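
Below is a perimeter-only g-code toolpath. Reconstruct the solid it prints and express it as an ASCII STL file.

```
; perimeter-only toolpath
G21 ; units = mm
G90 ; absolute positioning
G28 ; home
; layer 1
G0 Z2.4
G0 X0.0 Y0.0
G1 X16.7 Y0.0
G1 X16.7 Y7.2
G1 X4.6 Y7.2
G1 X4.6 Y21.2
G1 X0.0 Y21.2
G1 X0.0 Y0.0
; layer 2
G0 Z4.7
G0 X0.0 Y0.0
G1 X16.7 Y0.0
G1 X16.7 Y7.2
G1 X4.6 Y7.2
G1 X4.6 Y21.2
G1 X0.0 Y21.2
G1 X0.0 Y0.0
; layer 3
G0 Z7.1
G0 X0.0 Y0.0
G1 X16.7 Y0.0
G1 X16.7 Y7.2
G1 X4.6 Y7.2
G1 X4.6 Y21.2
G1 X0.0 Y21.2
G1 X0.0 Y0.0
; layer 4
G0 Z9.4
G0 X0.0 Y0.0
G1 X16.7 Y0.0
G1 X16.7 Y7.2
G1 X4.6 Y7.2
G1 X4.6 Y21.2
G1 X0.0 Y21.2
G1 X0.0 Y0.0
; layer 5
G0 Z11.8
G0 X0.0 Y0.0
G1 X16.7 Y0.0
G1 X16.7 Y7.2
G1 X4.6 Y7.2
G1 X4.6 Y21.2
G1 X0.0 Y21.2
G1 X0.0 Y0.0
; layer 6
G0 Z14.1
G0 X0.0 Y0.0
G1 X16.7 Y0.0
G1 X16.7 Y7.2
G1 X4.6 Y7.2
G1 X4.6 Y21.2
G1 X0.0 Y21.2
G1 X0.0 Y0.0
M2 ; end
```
solid part
  facet normal 0.0000 0.0000 -1.0000
    outer loop
      vertex 16.7 7.2 0.0
      vertex 16.7 0.0 0.0
      vertex 0.0 0.0 0.0
    endloop
  endfacet
  facet normal 0.0000 0.0000 -1.0000
    outer loop
      vertex 4.6 7.2 0.0
      vertex 16.7 7.2 0.0
      vertex 0.0 0.0 0.0
    endloop
  endfacet
  facet normal 0.0000 0.0000 -1.0000
    outer loop
      vertex 4.6 21.2 0.0
      vertex 4.6 7.2 0.0
      vertex 0.0 0.0 0.0
    endloop
  endfacet
  facet normal 0.0000 0.0000 -1.0000
    outer loop
      vertex 0.0 21.2 0.0
      vertex 4.6 21.2 0.0
      vertex 0.0 0.0 0.0
    endloop
  endfacet
  facet normal 0.0000 0.0000 1.0000
    outer loop
      vertex 0.0 0.0 14.1
      vertex 16.7 0.0 14.1
      vertex 16.7 7.2 14.1
    endloop
  endfacet
  facet normal 0.0000 0.0000 1.0000
    outer loop
      vertex 0.0 0.0 14.1
      vertex 16.7 7.2 14.1
      vertex 4.6 7.2 14.1
    endloop
  endfacet
  facet normal 0.0000 0.0000 1.0000
    outer loop
      vertex 0.0 0.0 14.1
      vertex 4.6 7.2 14.1
      vertex 4.6 21.2 14.1
    endloop
  endfacet
  facet normal 0.0000 0.0000 1.0000
    outer loop
      vertex 0.0 0.0 14.1
      vertex 4.6 21.2 14.1
      vertex 0.0 21.2 14.1
    endloop
  endfacet
  facet normal 0.0000 -1.0000 0.0000
    outer loop
      vertex 0.0 0.0 0.0
      vertex 16.7 0.0 0.0
      vertex 16.7 0.0 14.1
    endloop
  endfacet
  facet normal 0.0000 -1.0000 0.0000
    outer loop
      vertex 0.0 0.0 0.0
      vertex 16.7 0.0 14.1
      vertex 0.0 0.0 14.1
    endloop
  endfacet
  facet normal 1.0000 0.0000 0.0000
    outer loop
      vertex 16.7 0.0 0.0
      vertex 16.7 7.2 0.0
      vertex 16.7 7.2 14.1
    endloop
  endfacet
  facet normal 1.0000 0.0000 0.0000
    outer loop
      vertex 16.7 0.0 0.0
      vertex 16.7 7.2 14.1
      vertex 16.7 0.0 14.1
    endloop
  endfacet
  facet normal 0.0000 1.0000 0.0000
    outer loop
      vertex 16.7 7.2 0.0
      vertex 4.6 7.2 0.0
      vertex 4.6 7.2 14.1
    endloop
  endfacet
  facet normal 0.0000 1.0000 0.0000
    outer loop
      vertex 16.7 7.2 0.0
      vertex 4.6 7.2 14.1
      vertex 16.7 7.2 14.1
    endloop
  endfacet
  facet normal 1.0000 0.0000 0.0000
    outer loop
      vertex 4.6 7.2 0.0
      vertex 4.6 21.2 0.0
      vertex 4.6 21.2 14.1
    endloop
  endfacet
  facet normal 1.0000 0.0000 0.0000
    outer loop
      vertex 4.6 7.2 0.0
      vertex 4.6 21.2 14.1
      vertex 4.6 7.2 14.1
    endloop
  endfacet
  facet normal 0.0000 1.0000 0.0000
    outer loop
      vertex 4.6 21.2 0.0
      vertex 0.0 21.2 0.0
      vertex 0.0 21.2 14.1
    endloop
  endfacet
  facet normal 0.0000 1.0000 0.0000
    outer loop
      vertex 4.6 21.2 0.0
      vertex 0.0 21.2 14.1
      vertex 4.6 21.2 14.1
    endloop
  endfacet
  facet normal -1.0000 0.0000 0.0000
    outer loop
      vertex 0.0 21.2 0.0
      vertex 0.0 0.0 0.0
      vertex 0.0 0.0 14.1
    endloop
  endfacet
  facet normal -1.0000 0.0000 0.0000
    outer loop
      vertex 0.0 21.2 0.0
      vertex 0.0 0.0 14.1
      vertex 0.0 21.2 14.1
    endloop
  endfacet
endsolid part

The G0 Z moves step by Δz≈2.4 mm. Every layer's G1 loop is the same polygon, so the solid is a straight extrusion of it from z=0 to z≈14.1. Closing with flat bottom and top caps and triangulating gives 20 facets — an L-shaped prism: outer 16.7 × 21.2 mm, arm thicknesses ≈ 7.2 mm (horizontal) and 4.6 mm (vertical), extruded 14.1 mm in z.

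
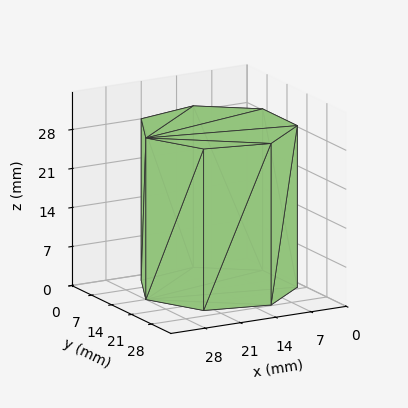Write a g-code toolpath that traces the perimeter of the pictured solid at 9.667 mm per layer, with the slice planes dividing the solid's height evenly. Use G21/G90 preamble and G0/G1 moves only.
Reading the render: the shape is a regular 7-sided prism (a cylinder approximated with 7 flat sides), circumscribed radius ≈ 14 mm, height ≈ 29 mm (dimensions read to the nearest mm from the axis ticks). For the g-code, the solid's height is divided into equal slices at the stated Δz and each level perimeter traced with G1 moves after a G0 lift.

; perimeter-only toolpath
G21 ; units = mm
G90 ; absolute positioning
G28 ; home
; layer 1
G0 Z9.667
G0 X28.000 Y14.000
G1 X22.729 Y24.946
G1 X10.885 Y27.649
G1 X1.386 Y20.074
G1 X1.386 Y7.926
G1 X10.885 Y0.351
G1 X22.729 Y3.054
G1 X28.000 Y14.000
; layer 2
G0 Z19.333
G0 X28.000 Y14.000
G1 X22.729 Y24.946
G1 X10.885 Y27.649
G1 X1.386 Y20.074
G1 X1.386 Y7.926
G1 X10.885 Y0.351
G1 X22.729 Y3.054
G1 X28.000 Y14.000
; layer 3
G0 Z29.000
G0 X28.000 Y14.000
G1 X22.729 Y24.946
G1 X10.885 Y27.649
G1 X1.386 Y20.074
G1 X1.386 Y7.926
G1 X10.885 Y0.351
G1 X22.729 Y3.054
G1 X28.000 Y14.000
M2 ; end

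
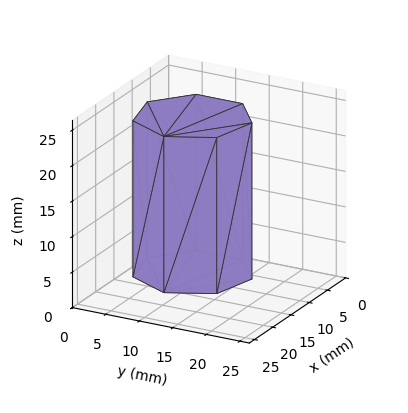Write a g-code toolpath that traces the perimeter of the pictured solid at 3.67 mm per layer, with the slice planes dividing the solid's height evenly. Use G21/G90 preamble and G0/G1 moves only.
Reading the render: the shape is a regular 7-sided prism (a cylinder approximated with 7 flat sides), circumscribed radius ≈ 8 mm, height ≈ 22 mm (dimensions read to the nearest mm from the axis ticks). For the g-code, the solid's height is divided into equal slices at the stated Δz and each level perimeter traced with G1 moves after a G0 lift.

; perimeter-only toolpath
G21 ; units = mm
G90 ; absolute positioning
G28 ; home
; layer 1
G0 Z3.67
G0 X16.00 Y8.00
G1 X12.99 Y14.25
G1 X6.22 Y15.80
G1 X0.79 Y11.47
G1 X0.79 Y4.53
G1 X6.22 Y0.20
G1 X12.99 Y1.75
G1 X16.00 Y8.00
; layer 2
G0 Z7.33
G0 X16.00 Y8.00
G1 X12.99 Y14.25
G1 X6.22 Y15.80
G1 X0.79 Y11.47
G1 X0.79 Y4.53
G1 X6.22 Y0.20
G1 X12.99 Y1.75
G1 X16.00 Y8.00
; layer 3
G0 Z11.00
G0 X16.00 Y8.00
G1 X12.99 Y14.25
G1 X6.22 Y15.80
G1 X0.79 Y11.47
G1 X0.79 Y4.53
G1 X6.22 Y0.20
G1 X12.99 Y1.75
G1 X16.00 Y8.00
; layer 4
G0 Z14.67
G0 X16.00 Y8.00
G1 X12.99 Y14.25
G1 X6.22 Y15.80
G1 X0.79 Y11.47
G1 X0.79 Y4.53
G1 X6.22 Y0.20
G1 X12.99 Y1.75
G1 X16.00 Y8.00
; layer 5
G0 Z18.33
G0 X16.00 Y8.00
G1 X12.99 Y14.25
G1 X6.22 Y15.80
G1 X0.79 Y11.47
G1 X0.79 Y4.53
G1 X6.22 Y0.20
G1 X12.99 Y1.75
G1 X16.00 Y8.00
; layer 6
G0 Z22.00
G0 X16.00 Y8.00
G1 X12.99 Y14.25
G1 X6.22 Y15.80
G1 X0.79 Y11.47
G1 X0.79 Y4.53
G1 X6.22 Y0.20
G1 X12.99 Y1.75
G1 X16.00 Y8.00
M2 ; end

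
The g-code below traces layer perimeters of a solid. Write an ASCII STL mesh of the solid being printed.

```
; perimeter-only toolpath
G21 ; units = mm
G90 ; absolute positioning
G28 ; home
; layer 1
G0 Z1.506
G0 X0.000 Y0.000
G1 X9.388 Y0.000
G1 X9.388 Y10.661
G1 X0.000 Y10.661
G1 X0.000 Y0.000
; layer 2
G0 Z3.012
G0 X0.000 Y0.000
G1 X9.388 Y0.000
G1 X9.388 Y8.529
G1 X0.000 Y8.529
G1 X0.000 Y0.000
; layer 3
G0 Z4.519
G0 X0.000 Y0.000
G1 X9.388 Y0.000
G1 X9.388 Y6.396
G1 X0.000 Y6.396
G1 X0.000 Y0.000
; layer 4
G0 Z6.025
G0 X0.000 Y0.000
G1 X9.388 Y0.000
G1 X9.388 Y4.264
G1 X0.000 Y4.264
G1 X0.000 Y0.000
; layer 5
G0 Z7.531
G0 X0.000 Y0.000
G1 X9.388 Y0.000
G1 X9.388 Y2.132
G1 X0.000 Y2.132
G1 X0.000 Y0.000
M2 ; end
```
solid part
  facet normal 0.0000 0.0000 -1.0000
    outer loop
      vertex 9.388 12.793 0.000
      vertex 9.388 0.000 0.000
      vertex 0.000 0.000 0.000
    endloop
  endfacet
  facet normal 0.0000 0.0000 -1.0000
    outer loop
      vertex 0.000 12.793 0.000
      vertex 9.388 12.793 0.000
      vertex 0.000 0.000 0.000
    endloop
  endfacet
  facet normal 0.0000 -1.0000 0.0000
    outer loop
      vertex 0.000 0.000 0.000
      vertex 9.388 0.000 0.000
      vertex 9.388 0.000 9.037
    endloop
  endfacet
  facet normal 0.0000 -1.0000 0.0000
    outer loop
      vertex 0.000 0.000 0.000
      vertex 9.388 0.000 9.037
      vertex 0.000 0.000 9.037
    endloop
  endfacet
  facet normal 0.0000 0.5770 0.8168
    outer loop
      vertex 0.000 0.000 9.037
      vertex 9.388 0.000 9.037
      vertex 9.388 12.793 0.000
    endloop
  endfacet
  facet normal 0.0000 0.5770 0.8168
    outer loop
      vertex 0.000 0.000 9.037
      vertex 9.388 12.793 0.000
      vertex 0.000 12.793 0.000
    endloop
  endfacet
  facet normal -1.0000 0.0000 0.0000
    outer loop
      vertex 0.000 0.000 9.037
      vertex 0.000 12.793 0.000
      vertex 0.000 0.000 0.000
    endloop
  endfacet
  facet normal 1.0000 0.0000 0.0000
    outer loop
      vertex 9.388 0.000 0.000
      vertex 9.388 12.793 0.000
      vertex 9.388 0.000 9.037
    endloop
  endfacet
endsolid part

The G0 Z moves step by Δz≈1.506 mm. The G1 loops shrink linearly with z, so the solid tapers from its base footprint up to z≈9.04. Closing with a flat bottom cap and the tapered top and triangulating gives 8 facets — a wedge (ramp): 9.39 × 12.8 mm base, rising to 9.04 mm along the y=0 edge and sloping linearly to z=0 at y=12.8.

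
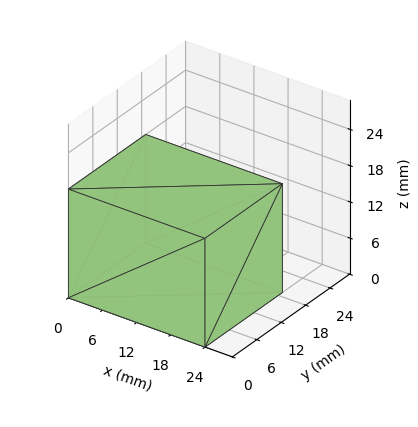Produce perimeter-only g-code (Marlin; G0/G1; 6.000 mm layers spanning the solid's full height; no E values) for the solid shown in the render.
Reading the render: the shape is a rectangular box, roughly 24 × 19 mm footprint and 18 mm tall (dimensions read to the nearest mm from the axis ticks). For the g-code, the solid's height is divided into equal slices at the stated Δz and each level perimeter traced with G1 moves after a G0 lift.

; perimeter-only toolpath
G21 ; units = mm
G90 ; absolute positioning
G28 ; home
; layer 1
G0 Z6.000
G0 X0.000 Y0.000
G1 X24.000 Y0.000
G1 X24.000 Y19.000
G1 X0.000 Y19.000
G1 X0.000 Y0.000
; layer 2
G0 Z12.000
G0 X0.000 Y0.000
G1 X24.000 Y0.000
G1 X24.000 Y19.000
G1 X0.000 Y19.000
G1 X0.000 Y0.000
; layer 3
G0 Z18.000
G0 X0.000 Y0.000
G1 X24.000 Y0.000
G1 X24.000 Y19.000
G1 X0.000 Y19.000
G1 X0.000 Y0.000
M2 ; end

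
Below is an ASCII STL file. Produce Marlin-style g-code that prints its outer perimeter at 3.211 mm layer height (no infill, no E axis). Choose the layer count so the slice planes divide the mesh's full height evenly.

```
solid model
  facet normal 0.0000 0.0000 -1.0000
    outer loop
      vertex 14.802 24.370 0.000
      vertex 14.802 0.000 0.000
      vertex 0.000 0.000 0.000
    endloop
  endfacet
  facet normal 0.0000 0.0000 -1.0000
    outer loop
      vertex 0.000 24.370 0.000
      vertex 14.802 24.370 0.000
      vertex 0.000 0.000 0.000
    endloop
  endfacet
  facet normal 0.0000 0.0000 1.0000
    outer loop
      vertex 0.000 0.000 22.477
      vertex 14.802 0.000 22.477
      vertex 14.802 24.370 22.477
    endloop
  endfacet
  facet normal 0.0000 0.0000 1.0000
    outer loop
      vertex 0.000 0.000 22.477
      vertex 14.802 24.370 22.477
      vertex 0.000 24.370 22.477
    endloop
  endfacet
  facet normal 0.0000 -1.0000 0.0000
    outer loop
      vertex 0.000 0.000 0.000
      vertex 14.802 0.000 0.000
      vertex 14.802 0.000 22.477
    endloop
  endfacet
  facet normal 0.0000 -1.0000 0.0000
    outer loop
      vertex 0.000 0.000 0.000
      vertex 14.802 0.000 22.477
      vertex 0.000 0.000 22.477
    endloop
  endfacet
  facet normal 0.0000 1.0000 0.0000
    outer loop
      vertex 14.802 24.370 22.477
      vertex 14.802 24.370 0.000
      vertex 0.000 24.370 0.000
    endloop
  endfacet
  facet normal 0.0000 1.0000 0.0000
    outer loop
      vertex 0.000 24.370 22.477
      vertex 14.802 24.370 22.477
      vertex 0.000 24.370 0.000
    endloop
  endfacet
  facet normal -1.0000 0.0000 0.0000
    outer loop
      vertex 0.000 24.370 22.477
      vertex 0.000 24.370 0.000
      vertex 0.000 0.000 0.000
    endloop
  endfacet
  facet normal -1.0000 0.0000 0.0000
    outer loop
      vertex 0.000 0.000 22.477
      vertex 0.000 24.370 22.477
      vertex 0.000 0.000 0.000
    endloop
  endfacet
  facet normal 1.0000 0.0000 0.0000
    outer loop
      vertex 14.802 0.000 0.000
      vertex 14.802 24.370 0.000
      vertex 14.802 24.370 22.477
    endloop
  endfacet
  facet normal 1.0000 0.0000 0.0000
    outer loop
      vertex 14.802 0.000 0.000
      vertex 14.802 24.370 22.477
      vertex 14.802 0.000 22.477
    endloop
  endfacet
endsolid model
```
; perimeter-only toolpath
G21 ; units = mm
G90 ; absolute positioning
G28 ; home
; layer 1
G0 Z3.211
G0 X0.000 Y0.000
G1 X14.802 Y0.000
G1 X14.802 Y24.370
G1 X0.000 Y24.370
G1 X0.000 Y0.000
; layer 2
G0 Z6.422
G0 X0.000 Y0.000
G1 X14.802 Y0.000
G1 X14.802 Y24.370
G1 X0.000 Y24.370
G1 X0.000 Y0.000
; layer 3
G0 Z9.633
G0 X0.000 Y0.000
G1 X14.802 Y0.000
G1 X14.802 Y24.370
G1 X0.000 Y24.370
G1 X0.000 Y0.000
; layer 4
G0 Z12.844
G0 X0.000 Y0.000
G1 X14.802 Y0.000
G1 X14.802 Y24.370
G1 X0.000 Y24.370
G1 X0.000 Y0.000
; layer 5
G0 Z16.055
G0 X0.000 Y0.000
G1 X14.802 Y0.000
G1 X14.802 Y24.370
G1 X0.000 Y24.370
G1 X0.000 Y0.000
; layer 6
G0 Z19.266
G0 X0.000 Y0.000
G1 X14.802 Y0.000
G1 X14.802 Y24.370
G1 X0.000 Y24.370
G1 X0.000 Y0.000
; layer 7
G0 Z22.477
G0 X0.000 Y0.000
G1 X14.802 Y0.000
G1 X14.802 Y24.370
G1 X0.000 Y24.370
G1 X0.000 Y0.000
M2 ; end

The solid is a rectangular box, roughly 14.8 × 24.4 mm footprint and 22.5 mm tall. Slicing at Δz = 3.211 mm — 7 equal slices spanning the solid's height, so layer i sits at z = i·h/7 — gives 7 non-empty perimeters. Each is a 4-segment closed polygon; G0 lifts to the layer z and rapids to the start vertex, then G1 traces the edges.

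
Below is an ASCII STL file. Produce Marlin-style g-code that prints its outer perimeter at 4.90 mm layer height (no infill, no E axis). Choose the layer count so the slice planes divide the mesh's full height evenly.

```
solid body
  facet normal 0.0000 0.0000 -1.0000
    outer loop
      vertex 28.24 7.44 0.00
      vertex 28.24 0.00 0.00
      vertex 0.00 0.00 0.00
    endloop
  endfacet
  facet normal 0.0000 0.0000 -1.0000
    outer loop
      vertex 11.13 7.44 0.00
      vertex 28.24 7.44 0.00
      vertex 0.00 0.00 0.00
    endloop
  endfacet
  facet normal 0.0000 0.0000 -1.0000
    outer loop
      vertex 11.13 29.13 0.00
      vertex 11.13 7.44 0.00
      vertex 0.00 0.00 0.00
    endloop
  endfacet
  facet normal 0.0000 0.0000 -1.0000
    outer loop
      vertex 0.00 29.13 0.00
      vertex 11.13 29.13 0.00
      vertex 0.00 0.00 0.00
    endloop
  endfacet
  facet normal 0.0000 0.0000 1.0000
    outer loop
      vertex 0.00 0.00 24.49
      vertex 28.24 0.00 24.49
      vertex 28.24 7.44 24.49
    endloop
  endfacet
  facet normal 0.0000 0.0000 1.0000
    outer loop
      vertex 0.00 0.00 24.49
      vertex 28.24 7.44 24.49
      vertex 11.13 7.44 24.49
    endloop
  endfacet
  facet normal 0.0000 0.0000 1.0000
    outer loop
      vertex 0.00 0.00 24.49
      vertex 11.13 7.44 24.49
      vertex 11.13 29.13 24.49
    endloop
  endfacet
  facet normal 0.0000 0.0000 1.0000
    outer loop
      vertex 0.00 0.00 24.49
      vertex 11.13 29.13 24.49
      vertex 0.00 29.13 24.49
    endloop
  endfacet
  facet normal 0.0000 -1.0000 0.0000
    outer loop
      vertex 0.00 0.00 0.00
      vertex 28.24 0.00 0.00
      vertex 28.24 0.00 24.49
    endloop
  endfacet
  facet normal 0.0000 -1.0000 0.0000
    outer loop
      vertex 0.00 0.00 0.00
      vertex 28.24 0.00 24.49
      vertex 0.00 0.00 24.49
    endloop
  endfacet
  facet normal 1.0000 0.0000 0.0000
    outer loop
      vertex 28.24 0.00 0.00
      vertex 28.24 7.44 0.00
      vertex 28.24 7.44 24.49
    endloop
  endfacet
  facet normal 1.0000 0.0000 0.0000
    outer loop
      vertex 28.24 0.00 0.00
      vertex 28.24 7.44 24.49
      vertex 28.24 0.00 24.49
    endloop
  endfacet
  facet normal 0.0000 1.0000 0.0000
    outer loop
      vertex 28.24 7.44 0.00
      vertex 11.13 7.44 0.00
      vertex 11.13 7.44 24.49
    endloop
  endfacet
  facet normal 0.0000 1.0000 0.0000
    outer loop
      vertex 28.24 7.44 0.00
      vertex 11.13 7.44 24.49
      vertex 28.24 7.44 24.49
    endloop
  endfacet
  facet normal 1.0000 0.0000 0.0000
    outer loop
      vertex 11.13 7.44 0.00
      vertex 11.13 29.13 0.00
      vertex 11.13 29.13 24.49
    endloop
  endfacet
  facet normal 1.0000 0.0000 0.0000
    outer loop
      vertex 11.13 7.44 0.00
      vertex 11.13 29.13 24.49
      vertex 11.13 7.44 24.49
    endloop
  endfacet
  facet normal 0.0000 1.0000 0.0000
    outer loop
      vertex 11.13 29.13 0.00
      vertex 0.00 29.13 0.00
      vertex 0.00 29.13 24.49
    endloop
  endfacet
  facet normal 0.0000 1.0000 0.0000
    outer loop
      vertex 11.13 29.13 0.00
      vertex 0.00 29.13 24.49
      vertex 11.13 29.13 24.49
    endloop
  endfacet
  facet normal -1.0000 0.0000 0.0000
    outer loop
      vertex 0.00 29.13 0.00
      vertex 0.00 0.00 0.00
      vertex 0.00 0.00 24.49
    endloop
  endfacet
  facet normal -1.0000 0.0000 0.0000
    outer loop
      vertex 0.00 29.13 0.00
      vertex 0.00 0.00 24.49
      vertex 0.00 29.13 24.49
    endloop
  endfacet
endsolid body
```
; perimeter-only toolpath
G21 ; units = mm
G90 ; absolute positioning
G28 ; home
; layer 1
G0 Z4.90
G0 X0.00 Y0.00
G1 X28.24 Y0.00
G1 X28.24 Y7.44
G1 X11.13 Y7.44
G1 X11.13 Y29.13
G1 X0.00 Y29.13
G1 X0.00 Y0.00
; layer 2
G0 Z9.80
G0 X0.00 Y0.00
G1 X28.24 Y0.00
G1 X28.24 Y7.44
G1 X11.13 Y7.44
G1 X11.13 Y29.13
G1 X0.00 Y29.13
G1 X0.00 Y0.00
; layer 3
G0 Z14.69
G0 X0.00 Y0.00
G1 X28.24 Y0.00
G1 X28.24 Y7.44
G1 X11.13 Y7.44
G1 X11.13 Y29.13
G1 X0.00 Y29.13
G1 X0.00 Y0.00
; layer 4
G0 Z19.59
G0 X0.00 Y0.00
G1 X28.24 Y0.00
G1 X28.24 Y7.44
G1 X11.13 Y7.44
G1 X11.13 Y29.13
G1 X0.00 Y29.13
G1 X0.00 Y0.00
; layer 5
G0 Z24.49
G0 X0.00 Y0.00
G1 X28.24 Y0.00
G1 X28.24 Y7.44
G1 X11.13 Y7.44
G1 X11.13 Y29.13
G1 X0.00 Y29.13
G1 X0.00 Y0.00
M2 ; end

The solid is an L-shaped prism: outer 28.2 × 29.1 mm, arm thicknesses ≈ 7.44 mm (horizontal) and 11.1 mm (vertical), extruded 24.5 mm in z. Slicing at Δz = 4.90 mm — 5 equal slices spanning the solid's height, so layer i sits at z = i·h/5 — gives 5 non-empty perimeters. Each is a 6-segment closed polygon; G0 lifts to the layer z and rapids to the start vertex, then G1 traces the edges.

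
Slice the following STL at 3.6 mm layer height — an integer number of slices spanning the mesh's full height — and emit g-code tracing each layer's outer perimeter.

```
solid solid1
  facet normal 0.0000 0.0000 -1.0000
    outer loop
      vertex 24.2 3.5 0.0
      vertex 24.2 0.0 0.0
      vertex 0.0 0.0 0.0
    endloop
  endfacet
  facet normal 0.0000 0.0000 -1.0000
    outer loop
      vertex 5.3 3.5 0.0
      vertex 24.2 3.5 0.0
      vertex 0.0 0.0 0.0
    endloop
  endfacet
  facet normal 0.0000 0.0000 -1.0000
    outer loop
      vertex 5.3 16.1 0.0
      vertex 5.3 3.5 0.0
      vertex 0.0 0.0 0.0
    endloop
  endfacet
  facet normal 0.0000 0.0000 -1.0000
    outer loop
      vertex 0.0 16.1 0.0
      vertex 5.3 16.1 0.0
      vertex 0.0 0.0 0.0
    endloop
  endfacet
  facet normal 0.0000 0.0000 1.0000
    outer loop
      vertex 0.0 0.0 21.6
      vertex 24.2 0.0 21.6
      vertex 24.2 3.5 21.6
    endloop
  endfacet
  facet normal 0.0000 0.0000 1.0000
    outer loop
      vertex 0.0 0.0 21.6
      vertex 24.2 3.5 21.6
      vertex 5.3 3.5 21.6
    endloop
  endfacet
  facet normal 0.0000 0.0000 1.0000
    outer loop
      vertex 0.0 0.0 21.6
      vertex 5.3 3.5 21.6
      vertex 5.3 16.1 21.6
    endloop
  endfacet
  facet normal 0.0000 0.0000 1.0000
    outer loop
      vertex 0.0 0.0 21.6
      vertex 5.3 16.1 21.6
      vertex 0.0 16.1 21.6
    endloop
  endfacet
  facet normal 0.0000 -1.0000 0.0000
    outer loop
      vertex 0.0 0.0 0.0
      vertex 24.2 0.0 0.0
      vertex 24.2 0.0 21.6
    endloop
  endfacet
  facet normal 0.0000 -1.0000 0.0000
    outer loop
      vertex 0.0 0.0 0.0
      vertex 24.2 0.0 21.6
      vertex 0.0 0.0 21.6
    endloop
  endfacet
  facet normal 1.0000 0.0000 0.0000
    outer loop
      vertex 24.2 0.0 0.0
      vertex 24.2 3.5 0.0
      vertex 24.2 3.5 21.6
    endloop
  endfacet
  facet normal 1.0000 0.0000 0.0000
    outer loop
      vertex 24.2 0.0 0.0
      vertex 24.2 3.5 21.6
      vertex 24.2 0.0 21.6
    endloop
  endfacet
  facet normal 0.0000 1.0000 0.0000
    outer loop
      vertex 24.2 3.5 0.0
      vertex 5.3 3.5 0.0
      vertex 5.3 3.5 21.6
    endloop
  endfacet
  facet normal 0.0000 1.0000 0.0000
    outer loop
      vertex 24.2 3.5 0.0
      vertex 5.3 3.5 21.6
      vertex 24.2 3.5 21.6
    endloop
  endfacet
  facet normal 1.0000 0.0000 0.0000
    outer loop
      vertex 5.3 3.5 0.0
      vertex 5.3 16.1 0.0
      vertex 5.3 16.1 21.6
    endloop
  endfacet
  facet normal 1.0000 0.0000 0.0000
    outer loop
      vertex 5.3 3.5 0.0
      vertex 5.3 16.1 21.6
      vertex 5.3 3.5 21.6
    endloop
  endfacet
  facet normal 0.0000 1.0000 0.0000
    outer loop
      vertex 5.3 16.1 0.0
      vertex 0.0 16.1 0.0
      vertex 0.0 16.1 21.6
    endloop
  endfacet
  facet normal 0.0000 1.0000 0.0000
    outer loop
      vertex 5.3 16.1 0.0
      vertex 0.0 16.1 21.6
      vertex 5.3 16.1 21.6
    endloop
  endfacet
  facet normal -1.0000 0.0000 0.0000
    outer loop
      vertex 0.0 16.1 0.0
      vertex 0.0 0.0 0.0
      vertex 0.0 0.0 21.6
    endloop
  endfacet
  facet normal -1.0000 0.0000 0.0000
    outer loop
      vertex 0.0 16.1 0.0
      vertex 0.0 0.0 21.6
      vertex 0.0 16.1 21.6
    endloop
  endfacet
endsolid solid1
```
; perimeter-only toolpath
G21 ; units = mm
G90 ; absolute positioning
G28 ; home
; layer 1
G0 Z3.6
G0 X0.0 Y0.0
G1 X24.2 Y0.0
G1 X24.2 Y3.5
G1 X5.3 Y3.5
G1 X5.3 Y16.1
G1 X0.0 Y16.1
G1 X0.0 Y0.0
; layer 2
G0 Z7.2
G0 X0.0 Y0.0
G1 X24.2 Y0.0
G1 X24.2 Y3.5
G1 X5.3 Y3.5
G1 X5.3 Y16.1
G1 X0.0 Y16.1
G1 X0.0 Y0.0
; layer 3
G0 Z10.8
G0 X0.0 Y0.0
G1 X24.2 Y0.0
G1 X24.2 Y3.5
G1 X5.3 Y3.5
G1 X5.3 Y16.1
G1 X0.0 Y16.1
G1 X0.0 Y0.0
; layer 4
G0 Z14.4
G0 X0.0 Y0.0
G1 X24.2 Y0.0
G1 X24.2 Y3.5
G1 X5.3 Y3.5
G1 X5.3 Y16.1
G1 X0.0 Y16.1
G1 X0.0 Y0.0
; layer 5
G0 Z18.0
G0 X0.0 Y0.0
G1 X24.2 Y0.0
G1 X24.2 Y3.5
G1 X5.3 Y3.5
G1 X5.3 Y16.1
G1 X0.0 Y16.1
G1 X0.0 Y0.0
; layer 6
G0 Z21.6
G0 X0.0 Y0.0
G1 X24.2 Y0.0
G1 X24.2 Y3.5
G1 X5.3 Y3.5
G1 X5.3 Y16.1
G1 X0.0 Y16.1
G1 X0.0 Y0.0
M2 ; end

The solid is an L-shaped prism: outer 24.2 × 16.1 mm, arm thicknesses ≈ 3.5 mm (horizontal) and 5.3 mm (vertical), extruded 21.6 mm in z. Slicing at Δz = 3.6 mm — 6 equal slices spanning the solid's height, so layer i sits at z = i·h/6 — gives 6 non-empty perimeters. Each is a 6-segment closed polygon; G0 lifts to the layer z and rapids to the start vertex, then G1 traces the edges.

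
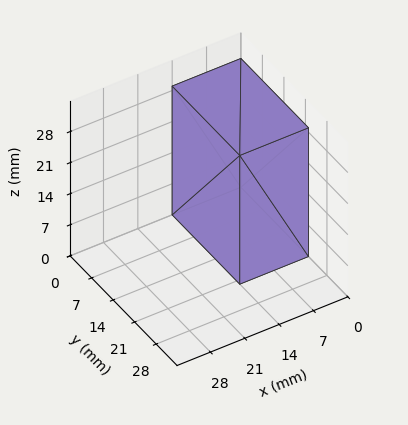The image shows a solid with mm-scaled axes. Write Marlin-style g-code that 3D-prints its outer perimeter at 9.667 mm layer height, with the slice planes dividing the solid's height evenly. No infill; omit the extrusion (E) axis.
Reading the render: the shape is a rectangular box, roughly 14 × 22 mm footprint and 29 mm tall (dimensions read to the nearest mm from the axis ticks). For the g-code, the solid's height is divided into equal slices at the stated Δz and each level perimeter traced with G1 moves after a G0 lift.

; perimeter-only toolpath
G21 ; units = mm
G90 ; absolute positioning
G28 ; home
; layer 1
G0 Z9.667
G0 X0.000 Y0.000
G1 X14.000 Y0.000
G1 X14.000 Y22.000
G1 X0.000 Y22.000
G1 X0.000 Y0.000
; layer 2
G0 Z19.333
G0 X0.000 Y0.000
G1 X14.000 Y0.000
G1 X14.000 Y22.000
G1 X0.000 Y22.000
G1 X0.000 Y0.000
; layer 3
G0 Z29.000
G0 X0.000 Y0.000
G1 X14.000 Y0.000
G1 X14.000 Y22.000
G1 X0.000 Y22.000
G1 X0.000 Y0.000
M2 ; end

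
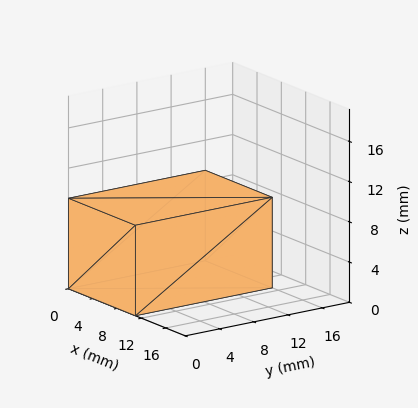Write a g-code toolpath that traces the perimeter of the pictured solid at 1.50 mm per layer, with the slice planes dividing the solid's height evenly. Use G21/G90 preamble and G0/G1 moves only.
Reading the render: the shape is a rectangular box, roughly 11 × 16 mm footprint and 9 mm tall (dimensions read to the nearest mm from the axis ticks). For the g-code, the solid's height is divided into equal slices at the stated Δz and each level perimeter traced with G1 moves after a G0 lift.

; perimeter-only toolpath
G21 ; units = mm
G90 ; absolute positioning
G28 ; home
; layer 1
G0 Z1.50
G0 X0.00 Y0.00
G1 X11.00 Y0.00
G1 X11.00 Y16.00
G1 X0.00 Y16.00
G1 X0.00 Y0.00
; layer 2
G0 Z3.00
G0 X0.00 Y0.00
G1 X11.00 Y0.00
G1 X11.00 Y16.00
G1 X0.00 Y16.00
G1 X0.00 Y0.00
; layer 3
G0 Z4.50
G0 X0.00 Y0.00
G1 X11.00 Y0.00
G1 X11.00 Y16.00
G1 X0.00 Y16.00
G1 X0.00 Y0.00
; layer 4
G0 Z6.00
G0 X0.00 Y0.00
G1 X11.00 Y0.00
G1 X11.00 Y16.00
G1 X0.00 Y16.00
G1 X0.00 Y0.00
; layer 5
G0 Z7.50
G0 X0.00 Y0.00
G1 X11.00 Y0.00
G1 X11.00 Y16.00
G1 X0.00 Y16.00
G1 X0.00 Y0.00
; layer 6
G0 Z9.00
G0 X0.00 Y0.00
G1 X11.00 Y0.00
G1 X11.00 Y16.00
G1 X0.00 Y16.00
G1 X0.00 Y0.00
M2 ; end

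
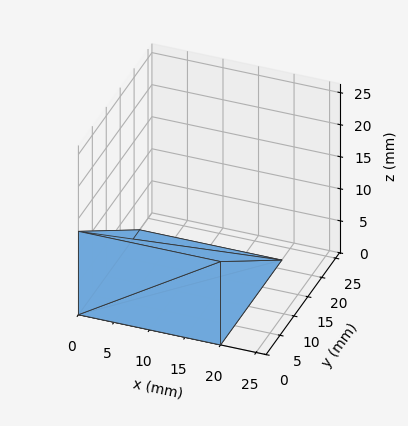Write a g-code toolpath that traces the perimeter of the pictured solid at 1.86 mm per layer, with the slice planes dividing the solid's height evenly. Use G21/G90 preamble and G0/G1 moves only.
Reading the render: the shape is a wedge (ramp): 20 × 22 mm base, rising to 13 mm along the y=0 edge and sloping linearly to z=0 at y=22 (dimensions read to the nearest mm from the axis ticks). For the g-code, the solid's height is divided into equal slices at the stated Δz and each level perimeter traced with G1 moves after a G0 lift.

; perimeter-only toolpath
G21 ; units = mm
G90 ; absolute positioning
G28 ; home
; layer 1
G0 Z1.86
G0 X0.00 Y0.00
G1 X20.00 Y0.00
G1 X20.00 Y18.86
G1 X0.00 Y18.86
G1 X0.00 Y0.00
; layer 2
G0 Z3.71
G0 X0.00 Y0.00
G1 X20.00 Y0.00
G1 X20.00 Y15.71
G1 X0.00 Y15.71
G1 X0.00 Y0.00
; layer 3
G0 Z5.57
G0 X0.00 Y0.00
G1 X20.00 Y0.00
G1 X20.00 Y12.57
G1 X0.00 Y12.57
G1 X0.00 Y0.00
; layer 4
G0 Z7.43
G0 X0.00 Y0.00
G1 X20.00 Y0.00
G1 X20.00 Y9.43
G1 X0.00 Y9.43
G1 X0.00 Y0.00
; layer 5
G0 Z9.29
G0 X0.00 Y0.00
G1 X20.00 Y0.00
G1 X20.00 Y6.29
G1 X0.00 Y6.29
G1 X0.00 Y0.00
; layer 6
G0 Z11.14
G0 X0.00 Y0.00
G1 X20.00 Y0.00
G1 X20.00 Y3.14
G1 X0.00 Y3.14
G1 X0.00 Y0.00
M2 ; end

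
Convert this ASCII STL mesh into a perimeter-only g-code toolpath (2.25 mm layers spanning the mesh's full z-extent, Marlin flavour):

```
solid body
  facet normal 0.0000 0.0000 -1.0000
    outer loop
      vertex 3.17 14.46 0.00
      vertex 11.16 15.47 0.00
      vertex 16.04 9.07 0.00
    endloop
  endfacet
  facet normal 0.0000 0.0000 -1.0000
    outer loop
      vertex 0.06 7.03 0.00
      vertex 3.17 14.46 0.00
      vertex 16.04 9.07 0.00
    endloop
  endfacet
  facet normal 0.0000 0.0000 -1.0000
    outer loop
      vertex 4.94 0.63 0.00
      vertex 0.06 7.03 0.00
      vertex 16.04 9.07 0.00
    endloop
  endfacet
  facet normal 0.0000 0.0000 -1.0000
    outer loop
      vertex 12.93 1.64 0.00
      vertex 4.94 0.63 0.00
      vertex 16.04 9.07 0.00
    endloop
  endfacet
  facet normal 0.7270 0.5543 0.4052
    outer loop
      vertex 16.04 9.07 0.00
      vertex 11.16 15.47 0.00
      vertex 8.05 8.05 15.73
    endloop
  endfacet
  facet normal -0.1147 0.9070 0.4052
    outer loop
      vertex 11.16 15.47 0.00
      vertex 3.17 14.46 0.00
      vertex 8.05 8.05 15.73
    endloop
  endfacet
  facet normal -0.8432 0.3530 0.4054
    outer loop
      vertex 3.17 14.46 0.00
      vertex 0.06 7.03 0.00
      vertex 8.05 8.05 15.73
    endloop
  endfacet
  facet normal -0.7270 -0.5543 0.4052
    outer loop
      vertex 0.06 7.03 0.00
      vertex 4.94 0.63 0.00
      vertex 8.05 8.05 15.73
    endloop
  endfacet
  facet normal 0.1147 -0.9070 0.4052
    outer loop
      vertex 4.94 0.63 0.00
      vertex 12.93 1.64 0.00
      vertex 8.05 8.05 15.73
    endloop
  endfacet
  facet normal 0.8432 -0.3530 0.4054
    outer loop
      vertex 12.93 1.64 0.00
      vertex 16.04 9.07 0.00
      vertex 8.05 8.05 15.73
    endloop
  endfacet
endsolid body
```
; perimeter-only toolpath
G21 ; units = mm
G90 ; absolute positioning
G28 ; home
; layer 1
G0 Z2.25
G0 X14.90 Y8.92
G1 X10.72 Y14.41
G1 X3.87 Y13.54
G1 X1.20 Y7.18
G1 X5.38 Y1.69
G1 X12.23 Y2.56
G1 X14.90 Y8.92
; layer 2
G0 Z4.49
G0 X13.76 Y8.78
G1 X10.27 Y13.35
G1 X4.56 Y12.63
G1 X2.34 Y7.32
G1 X5.83 Y2.75
G1 X11.54 Y3.47
G1 X13.76 Y8.78
; layer 3
G0 Z6.74
G0 X12.62 Y8.63
G1 X9.83 Y12.29
G1 X5.26 Y11.71
G1 X3.48 Y7.47
G1 X6.27 Y3.81
G1 X10.84 Y4.39
G1 X12.62 Y8.63
; layer 4
G0 Z8.99
G0 X11.47 Y8.49
G1 X9.38 Y11.23
G1 X5.96 Y10.80
G1 X4.63 Y7.61
G1 X6.72 Y4.87
G1 X10.14 Y5.30
G1 X11.47 Y8.49
; layer 5
G0 Z11.24
G0 X10.33 Y8.34
G1 X8.94 Y10.17
G1 X6.66 Y9.88
G1 X5.77 Y7.76
G1 X7.16 Y5.93
G1 X9.44 Y6.22
G1 X10.33 Y8.34
; layer 6
G0 Z13.48
G0 X9.19 Y8.20
G1 X8.49 Y9.11
G1 X7.35 Y8.97
G1 X6.91 Y7.90
G1 X7.61 Y6.99
G1 X8.75 Y7.13
G1 X9.19 Y8.20
M2 ; end

The solid is a regular 6-sided pyramid, base circumscribed radius ≈ 8.05 mm, apex at z ≈ 15.7 mm. Slicing at Δz = 2.25 mm — 7 equal slices spanning the solid's height, so layer i sits at z = i·h/7 — gives 6 non-empty perimeters. Each is a 6-segment closed polygon; G0 lifts to the layer z and rapids to the start vertex, then G1 traces the edges. The cross-section shrinks linearly with z (the slice at the apex is degenerate and omitted).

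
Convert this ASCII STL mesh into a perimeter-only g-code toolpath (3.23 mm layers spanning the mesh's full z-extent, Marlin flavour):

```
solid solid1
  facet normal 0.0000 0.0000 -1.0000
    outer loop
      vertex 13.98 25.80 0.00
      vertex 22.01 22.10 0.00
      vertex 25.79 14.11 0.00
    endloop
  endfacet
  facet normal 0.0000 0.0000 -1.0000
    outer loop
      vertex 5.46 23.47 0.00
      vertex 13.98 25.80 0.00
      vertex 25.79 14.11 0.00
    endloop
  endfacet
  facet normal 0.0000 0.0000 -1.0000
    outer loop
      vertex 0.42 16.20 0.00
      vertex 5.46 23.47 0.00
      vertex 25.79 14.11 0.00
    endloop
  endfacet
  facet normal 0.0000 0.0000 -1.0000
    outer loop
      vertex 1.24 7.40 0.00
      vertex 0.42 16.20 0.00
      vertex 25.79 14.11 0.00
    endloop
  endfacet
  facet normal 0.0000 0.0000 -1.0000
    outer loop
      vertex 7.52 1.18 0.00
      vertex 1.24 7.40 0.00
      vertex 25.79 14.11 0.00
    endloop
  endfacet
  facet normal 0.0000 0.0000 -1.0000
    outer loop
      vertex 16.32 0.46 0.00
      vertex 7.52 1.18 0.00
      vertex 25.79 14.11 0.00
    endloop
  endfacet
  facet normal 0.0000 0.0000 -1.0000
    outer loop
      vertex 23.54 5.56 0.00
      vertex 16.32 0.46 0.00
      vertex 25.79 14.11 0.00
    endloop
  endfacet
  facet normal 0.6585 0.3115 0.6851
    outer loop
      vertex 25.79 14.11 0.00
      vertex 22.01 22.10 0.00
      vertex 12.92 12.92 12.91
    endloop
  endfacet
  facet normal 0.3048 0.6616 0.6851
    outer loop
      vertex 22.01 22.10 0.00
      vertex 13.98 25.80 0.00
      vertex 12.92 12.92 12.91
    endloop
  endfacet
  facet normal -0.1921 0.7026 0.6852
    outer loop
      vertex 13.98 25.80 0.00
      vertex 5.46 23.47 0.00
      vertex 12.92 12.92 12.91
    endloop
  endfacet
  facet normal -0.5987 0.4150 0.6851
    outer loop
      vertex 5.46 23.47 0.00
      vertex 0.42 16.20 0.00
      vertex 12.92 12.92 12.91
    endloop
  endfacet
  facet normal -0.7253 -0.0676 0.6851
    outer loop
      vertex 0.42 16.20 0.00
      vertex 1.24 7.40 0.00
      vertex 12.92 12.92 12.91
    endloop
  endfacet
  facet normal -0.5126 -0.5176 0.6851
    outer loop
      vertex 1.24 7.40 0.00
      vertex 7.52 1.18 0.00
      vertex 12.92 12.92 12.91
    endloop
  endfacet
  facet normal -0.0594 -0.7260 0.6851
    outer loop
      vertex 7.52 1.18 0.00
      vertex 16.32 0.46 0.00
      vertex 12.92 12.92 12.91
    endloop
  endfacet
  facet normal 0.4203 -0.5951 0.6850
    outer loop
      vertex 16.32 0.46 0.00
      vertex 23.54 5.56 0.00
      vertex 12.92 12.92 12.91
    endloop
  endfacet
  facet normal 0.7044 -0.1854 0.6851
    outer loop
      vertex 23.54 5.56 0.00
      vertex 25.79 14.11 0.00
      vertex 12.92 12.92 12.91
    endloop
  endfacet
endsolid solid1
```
; perimeter-only toolpath
G21 ; units = mm
G90 ; absolute positioning
G28 ; home
; layer 1
G0 Z3.23
G0 X22.57 Y13.81
G1 X19.74 Y19.81
G1 X13.71 Y22.58
G1 X7.32 Y20.83
G1 X3.54 Y15.38
G1 X4.16 Y8.78
G1 X8.87 Y4.12
G1 X15.47 Y3.58
G1 X20.89 Y7.40
G1 X22.57 Y13.81
; layer 2
G0 Z6.46
G0 X19.36 Y13.52
G1 X17.46 Y17.51
G1 X13.45 Y19.36
G1 X9.19 Y18.20
G1 X6.67 Y14.56
G1 X7.08 Y10.16
G1 X10.22 Y7.05
G1 X14.62 Y6.69
G1 X18.23 Y9.24
G1 X19.36 Y13.52
; layer 3
G0 Z9.68
G0 X16.14 Y13.22
G1 X15.19 Y15.21
G1 X13.19 Y16.14
G1 X11.05 Y15.56
G1 X9.80 Y13.74
G1 X10.00 Y11.54
G1 X11.57 Y9.99
G1 X13.77 Y9.81
G1 X15.57 Y11.08
G1 X16.14 Y13.22
M2 ; end

The solid is a regular 9-sided pyramid, base circumscribed radius ≈ 12.9 mm, apex at z ≈ 12.9 mm. Slicing at Δz = 3.23 mm — 4 equal slices spanning the solid's height, so layer i sits at z = i·h/4 — gives 3 non-empty perimeters. Each is a 9-segment closed polygon; G0 lifts to the layer z and rapids to the start vertex, then G1 traces the edges. The cross-section shrinks linearly with z (the slice at the apex is degenerate and omitted).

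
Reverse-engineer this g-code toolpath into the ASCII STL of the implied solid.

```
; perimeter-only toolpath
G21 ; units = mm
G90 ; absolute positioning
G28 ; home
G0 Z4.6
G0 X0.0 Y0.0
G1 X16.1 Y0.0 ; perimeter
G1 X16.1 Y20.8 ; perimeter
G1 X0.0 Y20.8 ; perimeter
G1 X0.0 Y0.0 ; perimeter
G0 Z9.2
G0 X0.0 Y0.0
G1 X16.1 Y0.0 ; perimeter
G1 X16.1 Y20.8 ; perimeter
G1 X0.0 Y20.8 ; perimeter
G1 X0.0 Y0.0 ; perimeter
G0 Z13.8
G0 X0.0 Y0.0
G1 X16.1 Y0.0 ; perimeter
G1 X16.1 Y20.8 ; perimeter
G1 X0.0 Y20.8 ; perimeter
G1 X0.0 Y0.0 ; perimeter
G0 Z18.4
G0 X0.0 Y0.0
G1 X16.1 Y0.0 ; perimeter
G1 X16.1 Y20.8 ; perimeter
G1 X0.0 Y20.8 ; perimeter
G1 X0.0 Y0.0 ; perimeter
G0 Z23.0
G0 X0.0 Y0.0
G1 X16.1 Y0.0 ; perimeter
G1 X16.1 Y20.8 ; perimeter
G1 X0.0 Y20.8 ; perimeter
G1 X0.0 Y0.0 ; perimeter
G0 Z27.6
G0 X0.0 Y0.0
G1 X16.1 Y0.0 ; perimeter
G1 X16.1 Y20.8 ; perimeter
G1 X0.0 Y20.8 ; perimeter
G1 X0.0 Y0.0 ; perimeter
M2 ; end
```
solid part
  facet normal 0.0000 0.0000 -1.0000
    outer loop
      vertex 16.1 20.8 0.0
      vertex 16.1 0.0 0.0
      vertex 0.0 0.0 0.0
    endloop
  endfacet
  facet normal 0.0000 0.0000 -1.0000
    outer loop
      vertex 0.0 20.8 0.0
      vertex 16.1 20.8 0.0
      vertex 0.0 0.0 0.0
    endloop
  endfacet
  facet normal 0.0000 0.0000 1.0000
    outer loop
      vertex 0.0 0.0 27.6
      vertex 16.1 0.0 27.6
      vertex 16.1 20.8 27.6
    endloop
  endfacet
  facet normal 0.0000 0.0000 1.0000
    outer loop
      vertex 0.0 0.0 27.6
      vertex 16.1 20.8 27.6
      vertex 0.0 20.8 27.6
    endloop
  endfacet
  facet normal 0.0000 -1.0000 0.0000
    outer loop
      vertex 0.0 0.0 0.0
      vertex 16.1 0.0 0.0
      vertex 16.1 0.0 27.6
    endloop
  endfacet
  facet normal 0.0000 -1.0000 0.0000
    outer loop
      vertex 0.0 0.0 0.0
      vertex 16.1 0.0 27.6
      vertex 0.0 0.0 27.6
    endloop
  endfacet
  facet normal 0.0000 1.0000 0.0000
    outer loop
      vertex 16.1 20.8 27.6
      vertex 16.1 20.8 0.0
      vertex 0.0 20.8 0.0
    endloop
  endfacet
  facet normal 0.0000 1.0000 0.0000
    outer loop
      vertex 0.0 20.8 27.6
      vertex 16.1 20.8 27.6
      vertex 0.0 20.8 0.0
    endloop
  endfacet
  facet normal -1.0000 0.0000 0.0000
    outer loop
      vertex 0.0 20.8 27.6
      vertex 0.0 20.8 0.0
      vertex 0.0 0.0 0.0
    endloop
  endfacet
  facet normal -1.0000 0.0000 0.0000
    outer loop
      vertex 0.0 0.0 27.6
      vertex 0.0 20.8 27.6
      vertex 0.0 0.0 0.0
    endloop
  endfacet
  facet normal 1.0000 0.0000 0.0000
    outer loop
      vertex 16.1 0.0 0.0
      vertex 16.1 20.8 0.0
      vertex 16.1 20.8 27.6
    endloop
  endfacet
  facet normal 1.0000 0.0000 0.0000
    outer loop
      vertex 16.1 0.0 0.0
      vertex 16.1 20.8 27.6
      vertex 16.1 0.0 27.6
    endloop
  endfacet
endsolid part

The G0 Z moves step by Δz≈4.6 mm. Every layer's G1 loop is the same polygon, so the solid is a straight extrusion of it from z=0 to z≈27.6. Closing with flat bottom and top caps and triangulating gives 12 facets — a rectangular box, roughly 16.1 × 20.8 mm footprint and 27.6 mm tall.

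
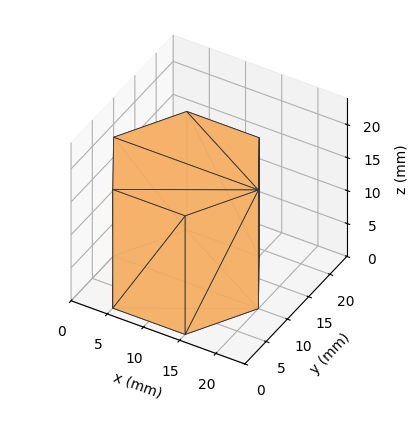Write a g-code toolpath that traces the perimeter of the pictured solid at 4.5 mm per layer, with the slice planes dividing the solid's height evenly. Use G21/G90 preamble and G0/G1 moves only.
Reading the render: the shape is a regular 6-sided prism (a cylinder approximated with 6 flat sides), circumscribed radius ≈ 10 mm, height ≈ 18 mm (dimensions read to the nearest mm from the axis ticks). For the g-code, the solid's height is divided into equal slices at the stated Δz and each level perimeter traced with G1 moves after a G0 lift.

; perimeter-only toolpath
G21 ; units = mm
G90 ; absolute positioning
G28 ; home
; layer 1
G0 Z4.5
G0 X20.0 Y10.0
G1 X15.0 Y18.7
G1 X5.0 Y18.7
G1 X0.0 Y10.0
G1 X5.0 Y1.3
G1 X15.0 Y1.3
G1 X20.0 Y10.0
; layer 2
G0 Z9.0
G0 X20.0 Y10.0
G1 X15.0 Y18.7
G1 X5.0 Y18.7
G1 X0.0 Y10.0
G1 X5.0 Y1.3
G1 X15.0 Y1.3
G1 X20.0 Y10.0
; layer 3
G0 Z13.5
G0 X20.0 Y10.0
G1 X15.0 Y18.7
G1 X5.0 Y18.7
G1 X0.0 Y10.0
G1 X5.0 Y1.3
G1 X15.0 Y1.3
G1 X20.0 Y10.0
; layer 4
G0 Z18.0
G0 X20.0 Y10.0
G1 X15.0 Y18.7
G1 X5.0 Y18.7
G1 X0.0 Y10.0
G1 X5.0 Y1.3
G1 X15.0 Y1.3
G1 X20.0 Y10.0
M2 ; end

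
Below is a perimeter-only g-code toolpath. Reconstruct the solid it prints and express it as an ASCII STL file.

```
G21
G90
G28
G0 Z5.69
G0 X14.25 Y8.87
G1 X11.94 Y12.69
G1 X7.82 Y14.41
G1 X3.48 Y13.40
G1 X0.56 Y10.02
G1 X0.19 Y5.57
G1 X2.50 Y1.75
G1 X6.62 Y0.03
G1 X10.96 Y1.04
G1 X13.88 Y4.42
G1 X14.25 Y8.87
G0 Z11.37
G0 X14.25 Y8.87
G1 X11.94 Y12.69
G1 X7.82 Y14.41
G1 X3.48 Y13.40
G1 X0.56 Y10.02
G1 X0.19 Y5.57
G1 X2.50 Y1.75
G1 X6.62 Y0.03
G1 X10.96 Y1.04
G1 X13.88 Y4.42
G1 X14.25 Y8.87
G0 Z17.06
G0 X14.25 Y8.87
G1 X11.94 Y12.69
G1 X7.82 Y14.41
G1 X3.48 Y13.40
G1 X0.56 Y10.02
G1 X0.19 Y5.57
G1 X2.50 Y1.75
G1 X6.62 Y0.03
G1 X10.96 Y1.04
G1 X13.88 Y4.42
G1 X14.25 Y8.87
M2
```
solid part
  facet normal 0.0000 0.0000 -1.0000
    outer loop
      vertex 7.82 14.41 0.00
      vertex 11.94 12.69 0.00
      vertex 14.25 8.87 0.00
    endloop
  endfacet
  facet normal 0.0000 0.0000 -1.0000
    outer loop
      vertex 3.48 13.40 0.00
      vertex 7.82 14.41 0.00
      vertex 14.25 8.87 0.00
    endloop
  endfacet
  facet normal 0.0000 0.0000 -1.0000
    outer loop
      vertex 0.56 10.02 0.00
      vertex 3.48 13.40 0.00
      vertex 14.25 8.87 0.00
    endloop
  endfacet
  facet normal 0.0000 0.0000 -1.0000
    outer loop
      vertex 0.19 5.57 0.00
      vertex 0.56 10.02 0.00
      vertex 14.25 8.87 0.00
    endloop
  endfacet
  facet normal 0.0000 0.0000 -1.0000
    outer loop
      vertex 2.50 1.75 0.00
      vertex 0.19 5.57 0.00
      vertex 14.25 8.87 0.00
    endloop
  endfacet
  facet normal 0.0000 0.0000 -1.0000
    outer loop
      vertex 6.62 0.03 0.00
      vertex 2.50 1.75 0.00
      vertex 14.25 8.87 0.00
    endloop
  endfacet
  facet normal 0.0000 0.0000 -1.0000
    outer loop
      vertex 10.96 1.04 0.00
      vertex 6.62 0.03 0.00
      vertex 14.25 8.87 0.00
    endloop
  endfacet
  facet normal 0.0000 0.0000 -1.0000
    outer loop
      vertex 13.88 4.42 0.00
      vertex 10.96 1.04 0.00
      vertex 14.25 8.87 0.00
    endloop
  endfacet
  facet normal 0.0000 0.0000 1.0000
    outer loop
      vertex 14.25 8.87 17.06
      vertex 11.94 12.69 17.06
      vertex 7.82 14.41 17.06
    endloop
  endfacet
  facet normal 0.0000 0.0000 1.0000
    outer loop
      vertex 14.25 8.87 17.06
      vertex 7.82 14.41 17.06
      vertex 3.48 13.40 17.06
    endloop
  endfacet
  facet normal 0.0000 0.0000 1.0000
    outer loop
      vertex 14.25 8.87 17.06
      vertex 3.48 13.40 17.06
      vertex 0.56 10.02 17.06
    endloop
  endfacet
  facet normal 0.0000 0.0000 1.0000
    outer loop
      vertex 14.25 8.87 17.06
      vertex 0.56 10.02 17.06
      vertex 0.19 5.57 17.06
    endloop
  endfacet
  facet normal 0.0000 0.0000 1.0000
    outer loop
      vertex 14.25 8.87 17.06
      vertex 0.19 5.57 17.06
      vertex 2.50 1.75 17.06
    endloop
  endfacet
  facet normal 0.0000 0.0000 1.0000
    outer loop
      vertex 14.25 8.87 17.06
      vertex 2.50 1.75 17.06
      vertex 6.62 0.03 17.06
    endloop
  endfacet
  facet normal 0.0000 0.0000 1.0000
    outer loop
      vertex 14.25 8.87 17.06
      vertex 6.62 0.03 17.06
      vertex 10.96 1.04 17.06
    endloop
  endfacet
  facet normal 0.0000 0.0000 1.0000
    outer loop
      vertex 14.25 8.87 17.06
      vertex 10.96 1.04 17.06
      vertex 13.88 4.42 17.06
    endloop
  endfacet
  facet normal 0.8557 0.5175 0.0000
    outer loop
      vertex 14.25 8.87 0.00
      vertex 11.94 12.69 0.00
      vertex 11.94 12.69 17.06
    endloop
  endfacet
  facet normal 0.8557 0.5175 0.0000
    outer loop
      vertex 14.25 8.87 0.00
      vertex 11.94 12.69 17.06
      vertex 14.25 8.87 17.06
    endloop
  endfacet
  facet normal 0.3853 0.9228 0.0000
    outer loop
      vertex 11.94 12.69 0.00
      vertex 7.82 14.41 0.00
      vertex 7.82 14.41 17.06
    endloop
  endfacet
  facet normal 0.3853 0.9228 0.0000
    outer loop
      vertex 11.94 12.69 0.00
      vertex 7.82 14.41 17.06
      vertex 11.94 12.69 17.06
    endloop
  endfacet
  facet normal -0.2267 0.9740 0.0000
    outer loop
      vertex 7.82 14.41 0.00
      vertex 3.48 13.40 0.00
      vertex 3.48 13.40 17.06
    endloop
  endfacet
  facet normal -0.2267 0.9740 0.0000
    outer loop
      vertex 7.82 14.41 0.00
      vertex 3.48 13.40 17.06
      vertex 7.82 14.41 17.06
    endloop
  endfacet
  facet normal -0.7567 0.6537 0.0000
    outer loop
      vertex 3.48 13.40 0.00
      vertex 0.56 10.02 0.00
      vertex 0.56 10.02 17.06
    endloop
  endfacet
  facet normal -0.7567 0.6537 0.0000
    outer loop
      vertex 3.48 13.40 0.00
      vertex 0.56 10.02 17.06
      vertex 3.48 13.40 17.06
    endloop
  endfacet
  facet normal -0.9966 0.0829 0.0000
    outer loop
      vertex 0.56 10.02 0.00
      vertex 0.19 5.57 0.00
      vertex 0.19 5.57 17.06
    endloop
  endfacet
  facet normal -0.9966 0.0829 0.0000
    outer loop
      vertex 0.56 10.02 0.00
      vertex 0.19 5.57 17.06
      vertex 0.56 10.02 17.06
    endloop
  endfacet
  facet normal -0.8557 -0.5175 0.0000
    outer loop
      vertex 0.19 5.57 0.00
      vertex 2.50 1.75 0.00
      vertex 2.50 1.75 17.06
    endloop
  endfacet
  facet normal -0.8557 -0.5175 0.0000
    outer loop
      vertex 0.19 5.57 0.00
      vertex 2.50 1.75 17.06
      vertex 0.19 5.57 17.06
    endloop
  endfacet
  facet normal -0.3853 -0.9228 0.0000
    outer loop
      vertex 2.50 1.75 0.00
      vertex 6.62 0.03 0.00
      vertex 6.62 0.03 17.06
    endloop
  endfacet
  facet normal -0.3853 -0.9228 0.0000
    outer loop
      vertex 2.50 1.75 0.00
      vertex 6.62 0.03 17.06
      vertex 2.50 1.75 17.06
    endloop
  endfacet
  facet normal 0.2267 -0.9740 0.0000
    outer loop
      vertex 6.62 0.03 0.00
      vertex 10.96 1.04 0.00
      vertex 10.96 1.04 17.06
    endloop
  endfacet
  facet normal 0.2267 -0.9740 0.0000
    outer loop
      vertex 6.62 0.03 0.00
      vertex 10.96 1.04 17.06
      vertex 6.62 0.03 17.06
    endloop
  endfacet
  facet normal 0.7567 -0.6537 0.0000
    outer loop
      vertex 10.96 1.04 0.00
      vertex 13.88 4.42 0.00
      vertex 13.88 4.42 17.06
    endloop
  endfacet
  facet normal 0.7567 -0.6537 0.0000
    outer loop
      vertex 10.96 1.04 0.00
      vertex 13.88 4.42 17.06
      vertex 10.96 1.04 17.06
    endloop
  endfacet
  facet normal 0.9966 -0.0829 0.0000
    outer loop
      vertex 13.88 4.42 0.00
      vertex 14.25 8.87 0.00
      vertex 14.25 8.87 17.06
    endloop
  endfacet
  facet normal 0.9966 -0.0829 0.0000
    outer loop
      vertex 13.88 4.42 0.00
      vertex 14.25 8.87 17.06
      vertex 13.88 4.42 17.06
    endloop
  endfacet
endsolid part

The G0 Z moves step by Δz≈5.69 mm. Every layer's G1 loop is the same polygon, so the solid is a straight extrusion of it from z=0 to z≈17.1. Closing with flat bottom and top caps and triangulating gives 36 facets — a regular 10-sided prism (a cylinder approximated with 10 flat sides), circumscribed radius ≈ 7.22 mm, height ≈ 17.1 mm.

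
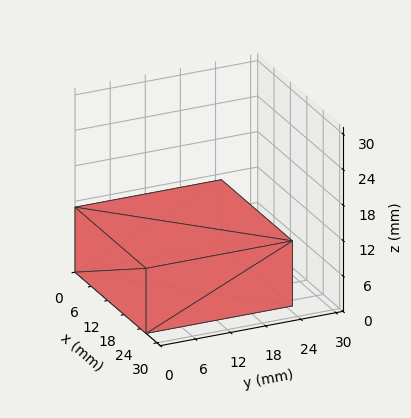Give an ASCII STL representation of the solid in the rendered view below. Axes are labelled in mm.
Reading the render: the shape is a rectangular box, roughly 26 × 25 mm footprint and 11 mm tall (dimensions read to the nearest mm from the axis ticks). For the STL, each face is triangulated and given an outward normal.

solid part
  facet normal 0.0000 0.0000 -1.0000
    outer loop
      vertex 26.0 25.0 0.0
      vertex 26.0 0.0 0.0
      vertex 0.0 0.0 0.0
    endloop
  endfacet
  facet normal 0.0000 0.0000 -1.0000
    outer loop
      vertex 0.0 25.0 0.0
      vertex 26.0 25.0 0.0
      vertex 0.0 0.0 0.0
    endloop
  endfacet
  facet normal 0.0000 0.0000 1.0000
    outer loop
      vertex 0.0 0.0 11.0
      vertex 26.0 0.0 11.0
      vertex 26.0 25.0 11.0
    endloop
  endfacet
  facet normal 0.0000 0.0000 1.0000
    outer loop
      vertex 0.0 0.0 11.0
      vertex 26.0 25.0 11.0
      vertex 0.0 25.0 11.0
    endloop
  endfacet
  facet normal 0.0000 -1.0000 0.0000
    outer loop
      vertex 0.0 0.0 0.0
      vertex 26.0 0.0 0.0
      vertex 26.0 0.0 11.0
    endloop
  endfacet
  facet normal 0.0000 -1.0000 0.0000
    outer loop
      vertex 0.0 0.0 0.0
      vertex 26.0 0.0 11.0
      vertex 0.0 0.0 11.0
    endloop
  endfacet
  facet normal 0.0000 1.0000 0.0000
    outer loop
      vertex 26.0 25.0 11.0
      vertex 26.0 25.0 0.0
      vertex 0.0 25.0 0.0
    endloop
  endfacet
  facet normal 0.0000 1.0000 0.0000
    outer loop
      vertex 0.0 25.0 11.0
      vertex 26.0 25.0 11.0
      vertex 0.0 25.0 0.0
    endloop
  endfacet
  facet normal -1.0000 0.0000 0.0000
    outer loop
      vertex 0.0 25.0 11.0
      vertex 0.0 25.0 0.0
      vertex 0.0 0.0 0.0
    endloop
  endfacet
  facet normal -1.0000 0.0000 0.0000
    outer loop
      vertex 0.0 0.0 11.0
      vertex 0.0 25.0 11.0
      vertex 0.0 0.0 0.0
    endloop
  endfacet
  facet normal 1.0000 0.0000 0.0000
    outer loop
      vertex 26.0 0.0 0.0
      vertex 26.0 25.0 0.0
      vertex 26.0 25.0 11.0
    endloop
  endfacet
  facet normal 1.0000 0.0000 0.0000
    outer loop
      vertex 26.0 0.0 0.0
      vertex 26.0 25.0 11.0
      vertex 26.0 0.0 11.0
    endloop
  endfacet
endsolid part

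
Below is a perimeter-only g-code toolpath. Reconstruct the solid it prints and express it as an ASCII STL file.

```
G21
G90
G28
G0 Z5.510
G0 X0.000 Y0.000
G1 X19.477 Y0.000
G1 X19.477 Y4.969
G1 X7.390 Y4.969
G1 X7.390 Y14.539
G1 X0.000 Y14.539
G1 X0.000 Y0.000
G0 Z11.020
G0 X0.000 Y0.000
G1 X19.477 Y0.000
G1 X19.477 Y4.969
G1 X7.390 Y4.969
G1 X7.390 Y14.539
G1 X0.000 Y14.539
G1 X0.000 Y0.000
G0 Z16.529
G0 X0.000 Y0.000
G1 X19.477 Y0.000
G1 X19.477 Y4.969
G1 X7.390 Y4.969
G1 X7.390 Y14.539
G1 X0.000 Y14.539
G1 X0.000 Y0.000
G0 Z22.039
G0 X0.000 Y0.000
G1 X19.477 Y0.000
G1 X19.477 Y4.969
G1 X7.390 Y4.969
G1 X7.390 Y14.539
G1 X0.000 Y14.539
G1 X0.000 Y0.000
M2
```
solid part
  facet normal 0.0000 0.0000 -1.0000
    outer loop
      vertex 19.477 4.969 0.000
      vertex 19.477 0.000 0.000
      vertex 0.000 0.000 0.000
    endloop
  endfacet
  facet normal 0.0000 0.0000 -1.0000
    outer loop
      vertex 7.390 4.969 0.000
      vertex 19.477 4.969 0.000
      vertex 0.000 0.000 0.000
    endloop
  endfacet
  facet normal 0.0000 0.0000 -1.0000
    outer loop
      vertex 7.390 14.539 0.000
      vertex 7.390 4.969 0.000
      vertex 0.000 0.000 0.000
    endloop
  endfacet
  facet normal 0.0000 0.0000 -1.0000
    outer loop
      vertex 0.000 14.539 0.000
      vertex 7.390 14.539 0.000
      vertex 0.000 0.000 0.000
    endloop
  endfacet
  facet normal 0.0000 0.0000 1.0000
    outer loop
      vertex 0.000 0.000 22.039
      vertex 19.477 0.000 22.039
      vertex 19.477 4.969 22.039
    endloop
  endfacet
  facet normal 0.0000 0.0000 1.0000
    outer loop
      vertex 0.000 0.000 22.039
      vertex 19.477 4.969 22.039
      vertex 7.390 4.969 22.039
    endloop
  endfacet
  facet normal 0.0000 0.0000 1.0000
    outer loop
      vertex 0.000 0.000 22.039
      vertex 7.390 4.969 22.039
      vertex 7.390 14.539 22.039
    endloop
  endfacet
  facet normal 0.0000 0.0000 1.0000
    outer loop
      vertex 0.000 0.000 22.039
      vertex 7.390 14.539 22.039
      vertex 0.000 14.539 22.039
    endloop
  endfacet
  facet normal 0.0000 -1.0000 0.0000
    outer loop
      vertex 0.000 0.000 0.000
      vertex 19.477 0.000 0.000
      vertex 19.477 0.000 22.039
    endloop
  endfacet
  facet normal 0.0000 -1.0000 0.0000
    outer loop
      vertex 0.000 0.000 0.000
      vertex 19.477 0.000 22.039
      vertex 0.000 0.000 22.039
    endloop
  endfacet
  facet normal 1.0000 0.0000 0.0000
    outer loop
      vertex 19.477 0.000 0.000
      vertex 19.477 4.969 0.000
      vertex 19.477 4.969 22.039
    endloop
  endfacet
  facet normal 1.0000 0.0000 0.0000
    outer loop
      vertex 19.477 0.000 0.000
      vertex 19.477 4.969 22.039
      vertex 19.477 0.000 22.039
    endloop
  endfacet
  facet normal 0.0000 1.0000 0.0000
    outer loop
      vertex 19.477 4.969 0.000
      vertex 7.390 4.969 0.000
      vertex 7.390 4.969 22.039
    endloop
  endfacet
  facet normal 0.0000 1.0000 0.0000
    outer loop
      vertex 19.477 4.969 0.000
      vertex 7.390 4.969 22.039
      vertex 19.477 4.969 22.039
    endloop
  endfacet
  facet normal 1.0000 0.0000 0.0000
    outer loop
      vertex 7.390 4.969 0.000
      vertex 7.390 14.539 0.000
      vertex 7.390 14.539 22.039
    endloop
  endfacet
  facet normal 1.0000 0.0000 0.0000
    outer loop
      vertex 7.390 4.969 0.000
      vertex 7.390 14.539 22.039
      vertex 7.390 4.969 22.039
    endloop
  endfacet
  facet normal 0.0000 1.0000 0.0000
    outer loop
      vertex 7.390 14.539 0.000
      vertex 0.000 14.539 0.000
      vertex 0.000 14.539 22.039
    endloop
  endfacet
  facet normal 0.0000 1.0000 0.0000
    outer loop
      vertex 7.390 14.539 0.000
      vertex 0.000 14.539 22.039
      vertex 7.390 14.539 22.039
    endloop
  endfacet
  facet normal -1.0000 0.0000 0.0000
    outer loop
      vertex 0.000 14.539 0.000
      vertex 0.000 0.000 0.000
      vertex 0.000 0.000 22.039
    endloop
  endfacet
  facet normal -1.0000 0.0000 0.0000
    outer loop
      vertex 0.000 14.539 0.000
      vertex 0.000 0.000 22.039
      vertex 0.000 14.539 22.039
    endloop
  endfacet
endsolid part

The G0 Z moves step by Δz≈5.510 mm. Every layer's G1 loop is the same polygon, so the solid is a straight extrusion of it from z=0 to z≈22. Closing with flat bottom and top caps and triangulating gives 20 facets — an L-shaped prism: outer 19.5 × 14.5 mm, arm thicknesses ≈ 4.97 mm (horizontal) and 7.39 mm (vertical), extruded 22 mm in z.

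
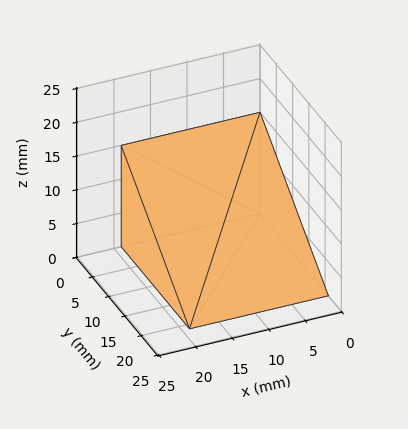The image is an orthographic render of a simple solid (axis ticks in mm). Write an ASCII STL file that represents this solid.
Reading the render: the shape is a wedge (ramp): 19 × 21 mm base, rising to 15 mm along the y=0 edge and sloping linearly to z=0 at y=21 (dimensions read to the nearest mm from the axis ticks). For the STL, each face is triangulated and given an outward normal.

solid part
  facet normal 0.0000 0.0000 -1.0000
    outer loop
      vertex 19.00 21.00 0.00
      vertex 19.00 0.00 0.00
      vertex 0.00 0.00 0.00
    endloop
  endfacet
  facet normal 0.0000 0.0000 -1.0000
    outer loop
      vertex 0.00 21.00 0.00
      vertex 19.00 21.00 0.00
      vertex 0.00 0.00 0.00
    endloop
  endfacet
  facet normal 0.0000 -1.0000 0.0000
    outer loop
      vertex 0.00 0.00 0.00
      vertex 19.00 0.00 0.00
      vertex 19.00 0.00 15.00
    endloop
  endfacet
  facet normal 0.0000 -1.0000 0.0000
    outer loop
      vertex 0.00 0.00 0.00
      vertex 19.00 0.00 15.00
      vertex 0.00 0.00 15.00
    endloop
  endfacet
  facet normal 0.0000 0.5812 0.8137
    outer loop
      vertex 0.00 0.00 15.00
      vertex 19.00 0.00 15.00
      vertex 19.00 21.00 0.00
    endloop
  endfacet
  facet normal 0.0000 0.5812 0.8137
    outer loop
      vertex 0.00 0.00 15.00
      vertex 19.00 21.00 0.00
      vertex 0.00 21.00 0.00
    endloop
  endfacet
  facet normal -1.0000 0.0000 0.0000
    outer loop
      vertex 0.00 0.00 15.00
      vertex 0.00 21.00 0.00
      vertex 0.00 0.00 0.00
    endloop
  endfacet
  facet normal 1.0000 0.0000 0.0000
    outer loop
      vertex 19.00 0.00 0.00
      vertex 19.00 21.00 0.00
      vertex 19.00 0.00 15.00
    endloop
  endfacet
endsolid part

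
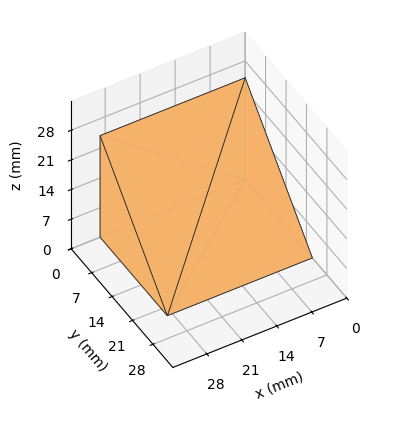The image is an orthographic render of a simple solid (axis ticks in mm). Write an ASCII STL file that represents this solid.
Reading the render: the shape is a wedge (ramp): 29 × 23 mm base, rising to 24 mm along the y=0 edge and sloping linearly to z=0 at y=23 (dimensions read to the nearest mm from the axis ticks). For the STL, each face is triangulated and given an outward normal.

solid part
  facet normal 0.0000 0.0000 -1.0000
    outer loop
      vertex 29.000 23.000 0.000
      vertex 29.000 0.000 0.000
      vertex 0.000 0.000 0.000
    endloop
  endfacet
  facet normal 0.0000 0.0000 -1.0000
    outer loop
      vertex 0.000 23.000 0.000
      vertex 29.000 23.000 0.000
      vertex 0.000 0.000 0.000
    endloop
  endfacet
  facet normal 0.0000 -1.0000 0.0000
    outer loop
      vertex 0.000 0.000 0.000
      vertex 29.000 0.000 0.000
      vertex 29.000 0.000 24.000
    endloop
  endfacet
  facet normal 0.0000 -1.0000 0.0000
    outer loop
      vertex 0.000 0.000 0.000
      vertex 29.000 0.000 24.000
      vertex 0.000 0.000 24.000
    endloop
  endfacet
  facet normal 0.0000 0.7220 0.6919
    outer loop
      vertex 0.000 0.000 24.000
      vertex 29.000 0.000 24.000
      vertex 29.000 23.000 0.000
    endloop
  endfacet
  facet normal 0.0000 0.7220 0.6919
    outer loop
      vertex 0.000 0.000 24.000
      vertex 29.000 23.000 0.000
      vertex 0.000 23.000 0.000
    endloop
  endfacet
  facet normal -1.0000 0.0000 0.0000
    outer loop
      vertex 0.000 0.000 24.000
      vertex 0.000 23.000 0.000
      vertex 0.000 0.000 0.000
    endloop
  endfacet
  facet normal 1.0000 0.0000 0.0000
    outer loop
      vertex 29.000 0.000 0.000
      vertex 29.000 23.000 0.000
      vertex 29.000 0.000 24.000
    endloop
  endfacet
endsolid part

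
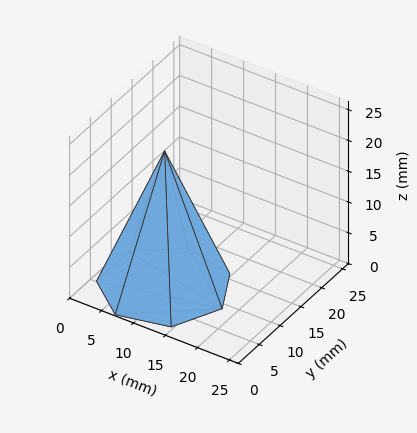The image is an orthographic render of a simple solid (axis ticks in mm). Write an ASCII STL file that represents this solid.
Reading the render: the shape is a regular 7-sided pyramid, base circumscribed radius ≈ 9 mm, apex at z ≈ 22 mm (dimensions read to the nearest mm from the axis ticks). For the STL, each face is triangulated and given an outward normal.

solid part
  facet normal 0.0000 0.0000 -1.0000
    outer loop
      vertex 7.00 17.77 0.00
      vertex 14.61 16.04 0.00
      vertex 18.00 9.00 0.00
    endloop
  endfacet
  facet normal 0.0000 0.0000 -1.0000
    outer loop
      vertex 0.89 12.90 0.00
      vertex 7.00 17.77 0.00
      vertex 18.00 9.00 0.00
    endloop
  endfacet
  facet normal 0.0000 0.0000 -1.0000
    outer loop
      vertex 0.89 5.10 0.00
      vertex 0.89 12.90 0.00
      vertex 18.00 9.00 0.00
    endloop
  endfacet
  facet normal 0.0000 0.0000 -1.0000
    outer loop
      vertex 7.00 0.23 0.00
      vertex 0.89 5.10 0.00
      vertex 18.00 9.00 0.00
    endloop
  endfacet
  facet normal 0.0000 0.0000 -1.0000
    outer loop
      vertex 14.61 1.96 0.00
      vertex 7.00 0.23 0.00
      vertex 18.00 9.00 0.00
    endloop
  endfacet
  facet normal 0.8454 0.4071 0.3458
    outer loop
      vertex 18.00 9.00 0.00
      vertex 14.61 16.04 0.00
      vertex 9.00 9.00 22.00
    endloop
  endfacet
  facet normal 0.2080 0.9150 0.3458
    outer loop
      vertex 14.61 16.04 0.00
      vertex 7.00 17.77 0.00
      vertex 9.00 9.00 22.00
    endloop
  endfacet
  facet normal -0.5849 0.7338 0.3457
    outer loop
      vertex 7.00 17.77 0.00
      vertex 0.89 12.90 0.00
      vertex 9.00 9.00 22.00
    endloop
  endfacet
  facet normal -0.9383 0.0000 0.3459
    outer loop
      vertex 0.89 12.90 0.00
      vertex 0.89 5.10 0.00
      vertex 9.00 9.00 22.00
    endloop
  endfacet
  facet normal -0.5849 -0.7338 0.3457
    outer loop
      vertex 0.89 5.10 0.00
      vertex 7.00 0.23 0.00
      vertex 9.00 9.00 22.00
    endloop
  endfacet
  facet normal 0.2080 -0.9150 0.3458
    outer loop
      vertex 7.00 0.23 0.00
      vertex 14.61 1.96 0.00
      vertex 9.00 9.00 22.00
    endloop
  endfacet
  facet normal 0.8454 -0.4071 0.3458
    outer loop
      vertex 14.61 1.96 0.00
      vertex 18.00 9.00 0.00
      vertex 9.00 9.00 22.00
    endloop
  endfacet
endsolid part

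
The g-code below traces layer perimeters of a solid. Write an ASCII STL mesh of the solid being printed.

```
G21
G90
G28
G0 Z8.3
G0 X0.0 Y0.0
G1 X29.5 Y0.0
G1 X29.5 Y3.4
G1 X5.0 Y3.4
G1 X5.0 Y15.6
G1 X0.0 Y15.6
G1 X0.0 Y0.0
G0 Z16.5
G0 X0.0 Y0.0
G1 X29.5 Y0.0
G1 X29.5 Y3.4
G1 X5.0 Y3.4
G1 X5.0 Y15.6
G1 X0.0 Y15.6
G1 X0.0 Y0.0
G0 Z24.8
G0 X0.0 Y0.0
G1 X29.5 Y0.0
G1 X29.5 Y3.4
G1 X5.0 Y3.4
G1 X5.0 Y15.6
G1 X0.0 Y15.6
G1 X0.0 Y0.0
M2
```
solid part
  facet normal 0.0000 0.0000 -1.0000
    outer loop
      vertex 29.5 3.4 0.0
      vertex 29.5 0.0 0.0
      vertex 0.0 0.0 0.0
    endloop
  endfacet
  facet normal 0.0000 0.0000 -1.0000
    outer loop
      vertex 5.0 3.4 0.0
      vertex 29.5 3.4 0.0
      vertex 0.0 0.0 0.0
    endloop
  endfacet
  facet normal 0.0000 0.0000 -1.0000
    outer loop
      vertex 5.0 15.6 0.0
      vertex 5.0 3.4 0.0
      vertex 0.0 0.0 0.0
    endloop
  endfacet
  facet normal 0.0000 0.0000 -1.0000
    outer loop
      vertex 0.0 15.6 0.0
      vertex 5.0 15.6 0.0
      vertex 0.0 0.0 0.0
    endloop
  endfacet
  facet normal 0.0000 0.0000 1.0000
    outer loop
      vertex 0.0 0.0 24.8
      vertex 29.5 0.0 24.8
      vertex 29.5 3.4 24.8
    endloop
  endfacet
  facet normal 0.0000 0.0000 1.0000
    outer loop
      vertex 0.0 0.0 24.8
      vertex 29.5 3.4 24.8
      vertex 5.0 3.4 24.8
    endloop
  endfacet
  facet normal 0.0000 0.0000 1.0000
    outer loop
      vertex 0.0 0.0 24.8
      vertex 5.0 3.4 24.8
      vertex 5.0 15.6 24.8
    endloop
  endfacet
  facet normal 0.0000 0.0000 1.0000
    outer loop
      vertex 0.0 0.0 24.8
      vertex 5.0 15.6 24.8
      vertex 0.0 15.6 24.8
    endloop
  endfacet
  facet normal 0.0000 -1.0000 0.0000
    outer loop
      vertex 0.0 0.0 0.0
      vertex 29.5 0.0 0.0
      vertex 29.5 0.0 24.8
    endloop
  endfacet
  facet normal 0.0000 -1.0000 0.0000
    outer loop
      vertex 0.0 0.0 0.0
      vertex 29.5 0.0 24.8
      vertex 0.0 0.0 24.8
    endloop
  endfacet
  facet normal 1.0000 0.0000 0.0000
    outer loop
      vertex 29.5 0.0 0.0
      vertex 29.5 3.4 0.0
      vertex 29.5 3.4 24.8
    endloop
  endfacet
  facet normal 1.0000 0.0000 0.0000
    outer loop
      vertex 29.5 0.0 0.0
      vertex 29.5 3.4 24.8
      vertex 29.5 0.0 24.8
    endloop
  endfacet
  facet normal 0.0000 1.0000 0.0000
    outer loop
      vertex 29.5 3.4 0.0
      vertex 5.0 3.4 0.0
      vertex 5.0 3.4 24.8
    endloop
  endfacet
  facet normal 0.0000 1.0000 0.0000
    outer loop
      vertex 29.5 3.4 0.0
      vertex 5.0 3.4 24.8
      vertex 29.5 3.4 24.8
    endloop
  endfacet
  facet normal 1.0000 0.0000 0.0000
    outer loop
      vertex 5.0 3.4 0.0
      vertex 5.0 15.6 0.0
      vertex 5.0 15.6 24.8
    endloop
  endfacet
  facet normal 1.0000 0.0000 0.0000
    outer loop
      vertex 5.0 3.4 0.0
      vertex 5.0 15.6 24.8
      vertex 5.0 3.4 24.8
    endloop
  endfacet
  facet normal 0.0000 1.0000 0.0000
    outer loop
      vertex 5.0 15.6 0.0
      vertex 0.0 15.6 0.0
      vertex 0.0 15.6 24.8
    endloop
  endfacet
  facet normal 0.0000 1.0000 0.0000
    outer loop
      vertex 5.0 15.6 0.0
      vertex 0.0 15.6 24.8
      vertex 5.0 15.6 24.8
    endloop
  endfacet
  facet normal -1.0000 0.0000 0.0000
    outer loop
      vertex 0.0 15.6 0.0
      vertex 0.0 0.0 0.0
      vertex 0.0 0.0 24.8
    endloop
  endfacet
  facet normal -1.0000 0.0000 0.0000
    outer loop
      vertex 0.0 15.6 0.0
      vertex 0.0 0.0 24.8
      vertex 0.0 15.6 24.8
    endloop
  endfacet
endsolid part

The G0 Z moves step by Δz≈8.3 mm. Every layer's G1 loop is the same polygon, so the solid is a straight extrusion of it from z=0 to z≈24.8. Closing with flat bottom and top caps and triangulating gives 20 facets — an L-shaped prism: outer 29.5 × 15.6 mm, arm thicknesses ≈ 3.4 mm (horizontal) and 5 mm (vertical), extruded 24.8 mm in z.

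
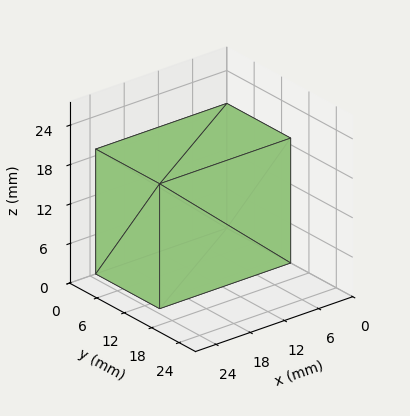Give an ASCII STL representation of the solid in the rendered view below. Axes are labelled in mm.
Reading the render: the shape is a rectangular box, roughly 23 × 14 mm footprint and 19 mm tall (dimensions read to the nearest mm from the axis ticks). For the STL, each face is triangulated and given an outward normal.

solid part
  facet normal 0.0000 0.0000 -1.0000
    outer loop
      vertex 23.00 14.00 0.00
      vertex 23.00 0.00 0.00
      vertex 0.00 0.00 0.00
    endloop
  endfacet
  facet normal 0.0000 0.0000 -1.0000
    outer loop
      vertex 0.00 14.00 0.00
      vertex 23.00 14.00 0.00
      vertex 0.00 0.00 0.00
    endloop
  endfacet
  facet normal 0.0000 0.0000 1.0000
    outer loop
      vertex 0.00 0.00 19.00
      vertex 23.00 0.00 19.00
      vertex 23.00 14.00 19.00
    endloop
  endfacet
  facet normal 0.0000 0.0000 1.0000
    outer loop
      vertex 0.00 0.00 19.00
      vertex 23.00 14.00 19.00
      vertex 0.00 14.00 19.00
    endloop
  endfacet
  facet normal 0.0000 -1.0000 0.0000
    outer loop
      vertex 0.00 0.00 0.00
      vertex 23.00 0.00 0.00
      vertex 23.00 0.00 19.00
    endloop
  endfacet
  facet normal 0.0000 -1.0000 0.0000
    outer loop
      vertex 0.00 0.00 0.00
      vertex 23.00 0.00 19.00
      vertex 0.00 0.00 19.00
    endloop
  endfacet
  facet normal 0.0000 1.0000 0.0000
    outer loop
      vertex 23.00 14.00 19.00
      vertex 23.00 14.00 0.00
      vertex 0.00 14.00 0.00
    endloop
  endfacet
  facet normal 0.0000 1.0000 0.0000
    outer loop
      vertex 0.00 14.00 19.00
      vertex 23.00 14.00 19.00
      vertex 0.00 14.00 0.00
    endloop
  endfacet
  facet normal -1.0000 0.0000 0.0000
    outer loop
      vertex 0.00 14.00 19.00
      vertex 0.00 14.00 0.00
      vertex 0.00 0.00 0.00
    endloop
  endfacet
  facet normal -1.0000 0.0000 0.0000
    outer loop
      vertex 0.00 0.00 19.00
      vertex 0.00 14.00 19.00
      vertex 0.00 0.00 0.00
    endloop
  endfacet
  facet normal 1.0000 0.0000 0.0000
    outer loop
      vertex 23.00 0.00 0.00
      vertex 23.00 14.00 0.00
      vertex 23.00 14.00 19.00
    endloop
  endfacet
  facet normal 1.0000 0.0000 0.0000
    outer loop
      vertex 23.00 0.00 0.00
      vertex 23.00 14.00 19.00
      vertex 23.00 0.00 19.00
    endloop
  endfacet
endsolid part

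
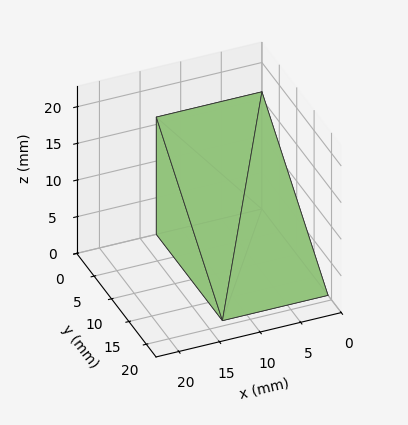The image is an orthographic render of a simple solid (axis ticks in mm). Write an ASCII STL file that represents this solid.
Reading the render: the shape is a wedge (ramp): 13 × 19 mm base, rising to 16 mm along the y=0 edge and sloping linearly to z=0 at y=19 (dimensions read to the nearest mm from the axis ticks). For the STL, each face is triangulated and given an outward normal.

solid part
  facet normal 0.0000 0.0000 -1.0000
    outer loop
      vertex 13.00 19.00 0.00
      vertex 13.00 0.00 0.00
      vertex 0.00 0.00 0.00
    endloop
  endfacet
  facet normal 0.0000 0.0000 -1.0000
    outer loop
      vertex 0.00 19.00 0.00
      vertex 13.00 19.00 0.00
      vertex 0.00 0.00 0.00
    endloop
  endfacet
  facet normal 0.0000 -1.0000 0.0000
    outer loop
      vertex 0.00 0.00 0.00
      vertex 13.00 0.00 0.00
      vertex 13.00 0.00 16.00
    endloop
  endfacet
  facet normal 0.0000 -1.0000 0.0000
    outer loop
      vertex 0.00 0.00 0.00
      vertex 13.00 0.00 16.00
      vertex 0.00 0.00 16.00
    endloop
  endfacet
  facet normal 0.0000 0.6441 0.7649
    outer loop
      vertex 0.00 0.00 16.00
      vertex 13.00 0.00 16.00
      vertex 13.00 19.00 0.00
    endloop
  endfacet
  facet normal 0.0000 0.6441 0.7649
    outer loop
      vertex 0.00 0.00 16.00
      vertex 13.00 19.00 0.00
      vertex 0.00 19.00 0.00
    endloop
  endfacet
  facet normal -1.0000 0.0000 0.0000
    outer loop
      vertex 0.00 0.00 16.00
      vertex 0.00 19.00 0.00
      vertex 0.00 0.00 0.00
    endloop
  endfacet
  facet normal 1.0000 0.0000 0.0000
    outer loop
      vertex 13.00 0.00 0.00
      vertex 13.00 19.00 0.00
      vertex 13.00 0.00 16.00
    endloop
  endfacet
endsolid part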